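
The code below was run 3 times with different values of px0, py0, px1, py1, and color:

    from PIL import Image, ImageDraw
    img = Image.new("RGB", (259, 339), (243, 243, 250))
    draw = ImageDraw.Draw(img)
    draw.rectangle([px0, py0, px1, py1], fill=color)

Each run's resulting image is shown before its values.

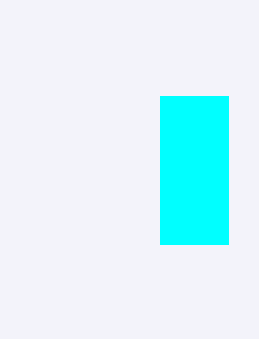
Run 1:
px0 = 160
py0 = 96
px1 = 228
py1 = 244
color = 'cyan'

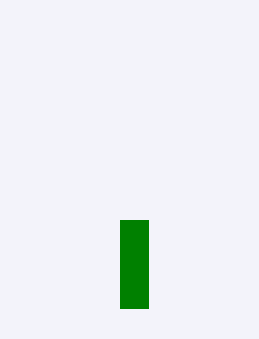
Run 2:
px0 = 120, py0 = 220, px1 = 148, py1 = 308, color = 'green'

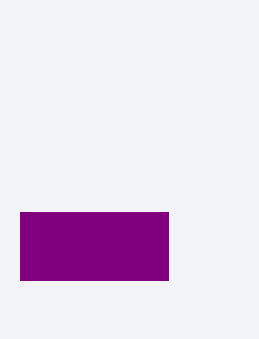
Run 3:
px0 = 20; py0 = 212; px1 = 168; py1 = 280; color = 'purple'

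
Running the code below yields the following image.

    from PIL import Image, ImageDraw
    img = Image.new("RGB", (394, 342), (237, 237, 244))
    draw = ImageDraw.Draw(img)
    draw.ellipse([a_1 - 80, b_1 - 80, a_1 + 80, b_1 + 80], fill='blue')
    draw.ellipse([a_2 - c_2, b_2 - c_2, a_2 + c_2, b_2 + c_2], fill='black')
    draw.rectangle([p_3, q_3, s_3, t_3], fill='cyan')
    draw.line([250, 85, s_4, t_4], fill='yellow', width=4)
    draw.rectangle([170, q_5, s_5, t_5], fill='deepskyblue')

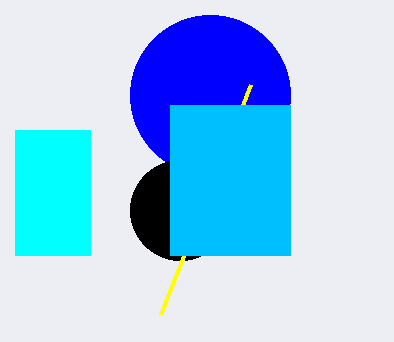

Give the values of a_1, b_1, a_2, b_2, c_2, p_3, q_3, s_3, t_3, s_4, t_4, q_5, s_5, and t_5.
a_1 = 210
b_1 = 95
a_2 = 180
b_2 = 210
c_2 = 50
p_3 = 15
q_3 = 130
s_3 = 90
t_3 = 255
s_4 = 160
t_4 = 315
q_5 = 105
s_5 = 290
t_5 = 255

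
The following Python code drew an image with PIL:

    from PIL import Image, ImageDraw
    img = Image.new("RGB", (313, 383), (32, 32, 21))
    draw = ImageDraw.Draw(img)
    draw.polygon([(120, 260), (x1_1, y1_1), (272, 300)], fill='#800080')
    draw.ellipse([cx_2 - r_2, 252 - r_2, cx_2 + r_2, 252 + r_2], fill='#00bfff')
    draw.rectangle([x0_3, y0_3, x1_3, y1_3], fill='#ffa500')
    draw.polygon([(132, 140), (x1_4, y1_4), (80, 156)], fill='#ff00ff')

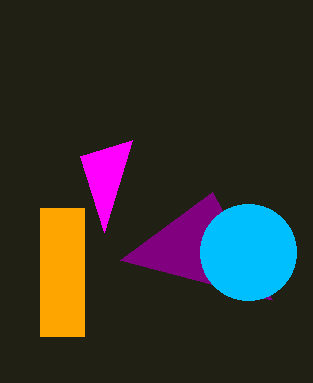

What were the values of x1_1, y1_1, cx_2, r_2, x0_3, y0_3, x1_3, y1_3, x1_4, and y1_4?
x1_1 = 212
y1_1 = 192
cx_2 = 248
r_2 = 48
x0_3 = 40
y0_3 = 208
x1_3 = 84
y1_3 = 336
x1_4 = 104
y1_4 = 232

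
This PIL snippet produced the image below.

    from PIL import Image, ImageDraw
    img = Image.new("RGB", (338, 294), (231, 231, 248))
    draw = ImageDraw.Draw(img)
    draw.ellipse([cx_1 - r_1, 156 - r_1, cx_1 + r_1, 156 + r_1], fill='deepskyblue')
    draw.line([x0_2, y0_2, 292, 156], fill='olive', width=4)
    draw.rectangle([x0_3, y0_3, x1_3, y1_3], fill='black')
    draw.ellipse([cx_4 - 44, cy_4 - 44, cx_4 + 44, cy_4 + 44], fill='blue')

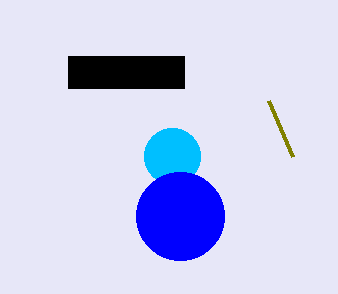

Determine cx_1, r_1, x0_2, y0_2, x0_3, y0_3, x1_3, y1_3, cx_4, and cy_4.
cx_1 = 172
r_1 = 28
x0_2 = 268
y0_2 = 100
x0_3 = 68
y0_3 = 56
x1_3 = 184
y1_3 = 88
cx_4 = 180
cy_4 = 216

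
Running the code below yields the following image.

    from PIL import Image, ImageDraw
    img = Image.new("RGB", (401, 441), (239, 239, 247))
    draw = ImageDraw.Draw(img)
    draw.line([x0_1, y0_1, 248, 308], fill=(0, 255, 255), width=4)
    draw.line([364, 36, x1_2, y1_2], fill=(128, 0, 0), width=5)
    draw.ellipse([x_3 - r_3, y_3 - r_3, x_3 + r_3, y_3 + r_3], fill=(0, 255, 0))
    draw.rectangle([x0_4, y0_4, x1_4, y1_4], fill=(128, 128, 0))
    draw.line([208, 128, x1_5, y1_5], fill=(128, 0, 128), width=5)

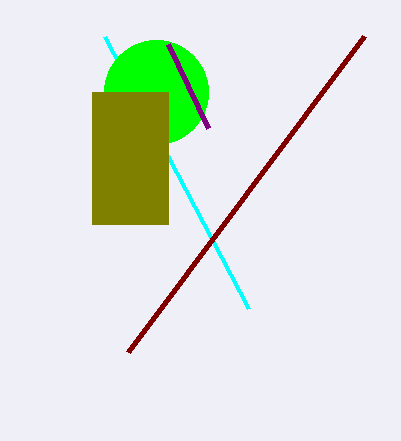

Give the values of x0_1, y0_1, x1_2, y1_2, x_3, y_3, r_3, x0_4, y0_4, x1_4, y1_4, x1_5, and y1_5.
x0_1 = 104, y0_1 = 36, x1_2 = 128, y1_2 = 352, x_3 = 156, y_3 = 92, r_3 = 52, x0_4 = 92, y0_4 = 92, x1_4 = 168, y1_4 = 224, x1_5 = 168, y1_5 = 44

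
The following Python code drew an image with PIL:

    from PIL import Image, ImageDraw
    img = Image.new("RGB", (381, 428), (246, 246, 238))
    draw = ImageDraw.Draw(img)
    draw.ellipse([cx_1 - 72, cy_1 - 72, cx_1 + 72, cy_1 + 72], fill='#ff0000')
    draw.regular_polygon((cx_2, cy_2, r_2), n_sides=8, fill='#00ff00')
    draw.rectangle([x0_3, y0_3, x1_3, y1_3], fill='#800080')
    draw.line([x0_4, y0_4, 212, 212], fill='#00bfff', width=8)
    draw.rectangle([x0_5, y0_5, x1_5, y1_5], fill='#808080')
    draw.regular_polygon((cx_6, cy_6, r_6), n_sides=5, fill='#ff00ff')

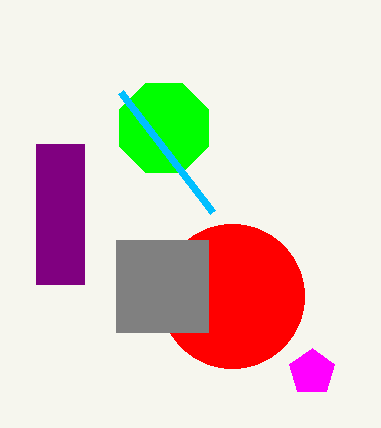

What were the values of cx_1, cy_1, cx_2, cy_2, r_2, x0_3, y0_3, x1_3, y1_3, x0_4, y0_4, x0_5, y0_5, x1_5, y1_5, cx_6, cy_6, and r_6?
cx_1 = 232; cy_1 = 296; cx_2 = 164; cy_2 = 128; r_2 = 48; x0_3 = 36; y0_3 = 144; x1_3 = 84; y1_3 = 284; x0_4 = 120; y0_4 = 92; x0_5 = 116; y0_5 = 240; x1_5 = 208; y1_5 = 332; cx_6 = 312; cy_6 = 372; r_6 = 24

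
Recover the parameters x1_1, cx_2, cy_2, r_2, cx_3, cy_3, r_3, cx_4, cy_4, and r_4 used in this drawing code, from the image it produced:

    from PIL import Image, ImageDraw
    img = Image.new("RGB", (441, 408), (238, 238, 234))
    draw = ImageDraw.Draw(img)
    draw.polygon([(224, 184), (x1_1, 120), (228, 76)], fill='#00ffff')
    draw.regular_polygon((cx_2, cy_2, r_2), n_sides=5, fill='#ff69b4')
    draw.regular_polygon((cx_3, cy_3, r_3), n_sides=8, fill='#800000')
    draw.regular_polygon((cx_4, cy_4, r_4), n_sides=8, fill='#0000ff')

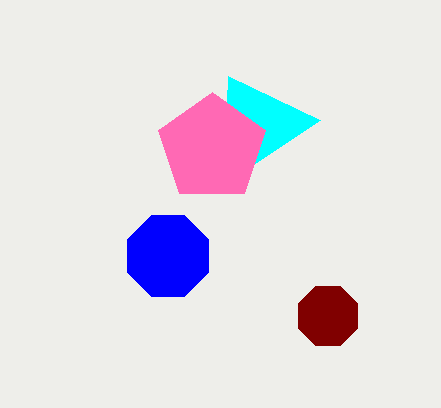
x1_1 = 320
cx_2 = 212
cy_2 = 148
r_2 = 56
cx_3 = 328
cy_3 = 316
r_3 = 32
cx_4 = 168
cy_4 = 256
r_4 = 44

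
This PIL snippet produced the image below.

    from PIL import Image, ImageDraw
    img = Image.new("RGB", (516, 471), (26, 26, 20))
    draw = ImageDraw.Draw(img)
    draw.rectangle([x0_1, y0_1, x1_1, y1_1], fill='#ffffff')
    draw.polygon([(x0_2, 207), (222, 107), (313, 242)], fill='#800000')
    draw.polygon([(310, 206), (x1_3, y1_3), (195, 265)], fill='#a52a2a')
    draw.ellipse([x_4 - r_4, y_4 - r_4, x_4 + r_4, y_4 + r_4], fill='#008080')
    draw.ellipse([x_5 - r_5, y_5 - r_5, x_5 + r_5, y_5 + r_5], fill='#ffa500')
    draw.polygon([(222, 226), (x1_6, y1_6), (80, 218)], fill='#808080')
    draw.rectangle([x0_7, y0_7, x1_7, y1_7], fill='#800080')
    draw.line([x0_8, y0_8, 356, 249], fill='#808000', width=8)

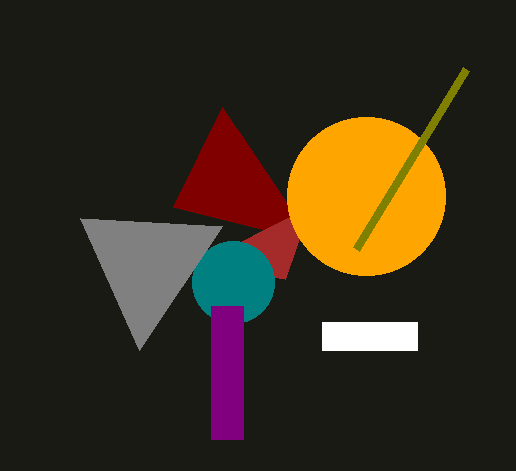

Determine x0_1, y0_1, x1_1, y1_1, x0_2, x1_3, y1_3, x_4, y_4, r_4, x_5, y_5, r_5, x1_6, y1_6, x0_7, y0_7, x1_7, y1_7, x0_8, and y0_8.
x0_1 = 322
y0_1 = 322
x1_1 = 417
y1_1 = 350
x0_2 = 173
x1_3 = 285
y1_3 = 279
x_4 = 233
y_4 = 282
r_4 = 41
x_5 = 366
y_5 = 196
r_5 = 79
x1_6 = 139
y1_6 = 350
x0_7 = 211
y0_7 = 306
x1_7 = 243
y1_7 = 439
x0_8 = 466
y0_8 = 69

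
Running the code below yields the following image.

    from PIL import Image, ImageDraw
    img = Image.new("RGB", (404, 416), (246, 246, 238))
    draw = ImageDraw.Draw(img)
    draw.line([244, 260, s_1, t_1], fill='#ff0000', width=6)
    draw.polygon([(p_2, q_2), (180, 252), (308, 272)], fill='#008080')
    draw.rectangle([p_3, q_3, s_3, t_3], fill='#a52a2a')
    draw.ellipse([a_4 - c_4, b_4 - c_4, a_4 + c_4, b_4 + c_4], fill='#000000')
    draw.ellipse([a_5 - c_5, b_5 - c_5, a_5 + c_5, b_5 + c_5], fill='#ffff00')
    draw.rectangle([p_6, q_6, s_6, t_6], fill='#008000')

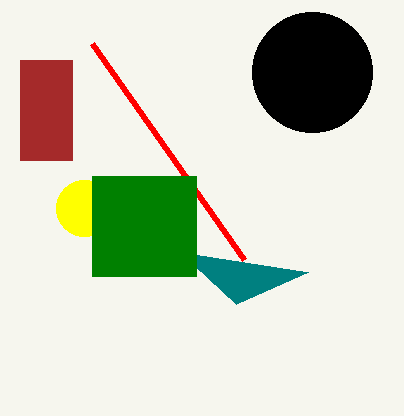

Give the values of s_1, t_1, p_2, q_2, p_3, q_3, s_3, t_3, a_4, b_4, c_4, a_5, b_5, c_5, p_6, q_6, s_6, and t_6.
s_1 = 92; t_1 = 44; p_2 = 236; q_2 = 304; p_3 = 20; q_3 = 60; s_3 = 72; t_3 = 160; a_4 = 312; b_4 = 72; c_4 = 60; a_5 = 84; b_5 = 208; c_5 = 28; p_6 = 92; q_6 = 176; s_6 = 196; t_6 = 276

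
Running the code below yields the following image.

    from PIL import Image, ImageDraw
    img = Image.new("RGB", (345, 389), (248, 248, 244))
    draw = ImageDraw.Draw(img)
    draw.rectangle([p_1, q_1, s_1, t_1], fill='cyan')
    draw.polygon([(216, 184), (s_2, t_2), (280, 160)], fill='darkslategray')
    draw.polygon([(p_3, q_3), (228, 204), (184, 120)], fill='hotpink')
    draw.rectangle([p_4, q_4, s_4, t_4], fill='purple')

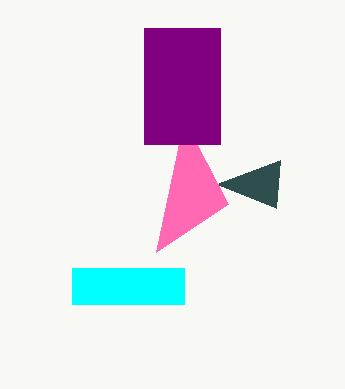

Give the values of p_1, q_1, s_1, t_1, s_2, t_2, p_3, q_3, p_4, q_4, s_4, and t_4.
p_1 = 72; q_1 = 268; s_1 = 184; t_1 = 304; s_2 = 276; t_2 = 208; p_3 = 156; q_3 = 252; p_4 = 144; q_4 = 28; s_4 = 220; t_4 = 144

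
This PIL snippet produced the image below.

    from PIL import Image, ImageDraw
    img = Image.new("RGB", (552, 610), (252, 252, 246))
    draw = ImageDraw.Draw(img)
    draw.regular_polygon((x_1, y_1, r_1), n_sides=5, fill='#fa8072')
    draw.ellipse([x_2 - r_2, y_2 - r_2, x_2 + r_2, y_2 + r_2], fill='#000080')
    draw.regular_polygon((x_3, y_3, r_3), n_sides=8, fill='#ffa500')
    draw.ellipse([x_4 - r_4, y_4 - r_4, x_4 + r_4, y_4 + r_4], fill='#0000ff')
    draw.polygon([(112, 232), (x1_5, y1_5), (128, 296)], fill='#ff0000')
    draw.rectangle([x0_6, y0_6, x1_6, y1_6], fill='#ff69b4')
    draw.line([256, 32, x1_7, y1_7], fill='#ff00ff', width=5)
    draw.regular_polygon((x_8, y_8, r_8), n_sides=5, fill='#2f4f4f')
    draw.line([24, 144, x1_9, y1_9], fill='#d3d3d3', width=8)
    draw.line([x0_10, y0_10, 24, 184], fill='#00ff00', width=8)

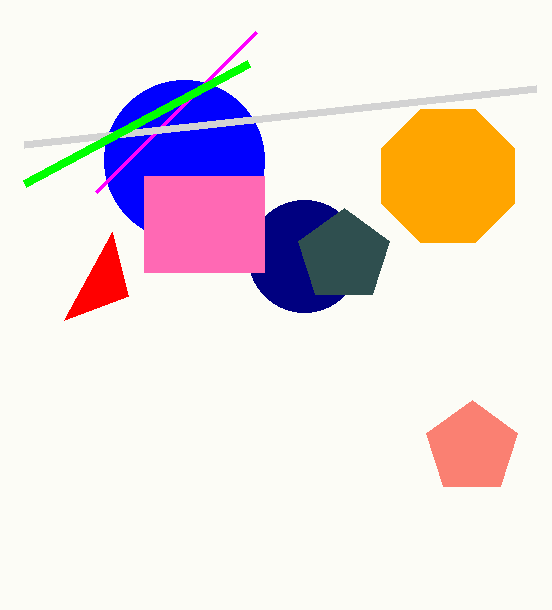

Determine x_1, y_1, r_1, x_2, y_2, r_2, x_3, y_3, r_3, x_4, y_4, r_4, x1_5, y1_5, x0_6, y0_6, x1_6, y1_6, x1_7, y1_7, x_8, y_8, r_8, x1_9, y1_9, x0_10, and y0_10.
x_1 = 472
y_1 = 448
r_1 = 48
x_2 = 304
y_2 = 256
r_2 = 56
x_3 = 448
y_3 = 176
r_3 = 72
x_4 = 184
y_4 = 160
r_4 = 80
x1_5 = 64
y1_5 = 320
x0_6 = 144
y0_6 = 176
x1_6 = 264
y1_6 = 272
x1_7 = 96
y1_7 = 192
x_8 = 344
y_8 = 256
r_8 = 48
x1_9 = 536
y1_9 = 88
x0_10 = 248
y0_10 = 64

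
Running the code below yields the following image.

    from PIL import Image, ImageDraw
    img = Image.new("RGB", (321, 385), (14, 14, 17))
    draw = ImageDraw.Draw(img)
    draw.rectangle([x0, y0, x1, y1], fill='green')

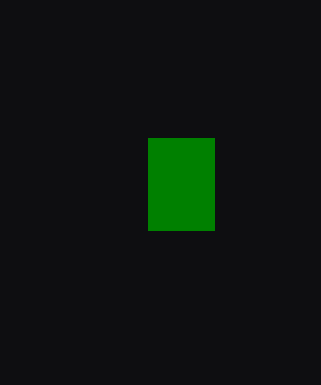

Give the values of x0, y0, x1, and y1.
x0 = 148; y0 = 138; x1 = 214; y1 = 230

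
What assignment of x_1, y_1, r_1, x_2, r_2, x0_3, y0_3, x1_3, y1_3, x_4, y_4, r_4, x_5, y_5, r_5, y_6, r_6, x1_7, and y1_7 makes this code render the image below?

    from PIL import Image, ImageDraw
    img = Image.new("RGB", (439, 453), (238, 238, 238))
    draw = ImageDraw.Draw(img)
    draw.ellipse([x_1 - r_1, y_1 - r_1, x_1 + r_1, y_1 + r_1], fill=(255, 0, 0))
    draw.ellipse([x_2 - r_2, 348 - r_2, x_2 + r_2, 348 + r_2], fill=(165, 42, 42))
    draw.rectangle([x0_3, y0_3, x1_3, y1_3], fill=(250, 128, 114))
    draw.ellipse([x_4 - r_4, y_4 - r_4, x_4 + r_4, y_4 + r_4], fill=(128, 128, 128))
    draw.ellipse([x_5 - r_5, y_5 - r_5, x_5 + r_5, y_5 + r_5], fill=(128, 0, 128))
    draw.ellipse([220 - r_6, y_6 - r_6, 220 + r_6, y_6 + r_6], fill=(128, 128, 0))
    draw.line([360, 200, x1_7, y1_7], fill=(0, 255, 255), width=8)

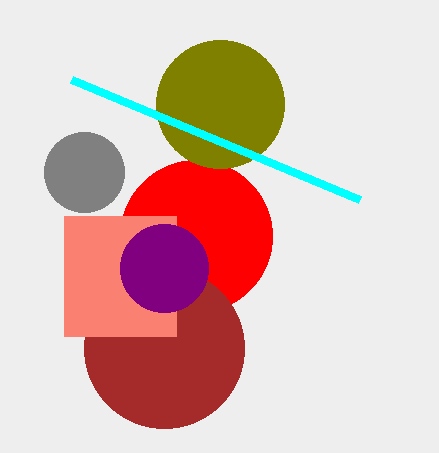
x_1 = 196, y_1 = 236, r_1 = 76, x_2 = 164, r_2 = 80, x0_3 = 64, y0_3 = 216, x1_3 = 176, y1_3 = 336, x_4 = 84, y_4 = 172, r_4 = 40, x_5 = 164, y_5 = 268, r_5 = 44, y_6 = 104, r_6 = 64, x1_7 = 72, y1_7 = 80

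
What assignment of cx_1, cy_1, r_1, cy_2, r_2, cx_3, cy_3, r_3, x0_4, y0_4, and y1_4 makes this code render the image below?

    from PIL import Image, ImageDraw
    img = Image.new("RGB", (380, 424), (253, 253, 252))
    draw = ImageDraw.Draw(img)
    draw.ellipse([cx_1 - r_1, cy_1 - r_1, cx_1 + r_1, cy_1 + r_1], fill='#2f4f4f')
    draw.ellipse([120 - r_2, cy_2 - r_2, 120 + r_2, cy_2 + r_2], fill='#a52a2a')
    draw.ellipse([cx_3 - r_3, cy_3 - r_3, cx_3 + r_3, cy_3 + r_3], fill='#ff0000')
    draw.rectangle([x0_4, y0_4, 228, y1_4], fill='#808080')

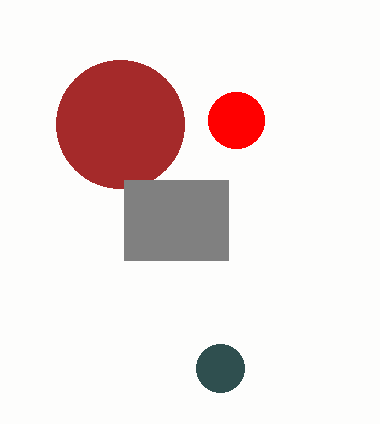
cx_1 = 220
cy_1 = 368
r_1 = 24
cy_2 = 124
r_2 = 64
cx_3 = 236
cy_3 = 120
r_3 = 28
x0_4 = 124
y0_4 = 180
y1_4 = 260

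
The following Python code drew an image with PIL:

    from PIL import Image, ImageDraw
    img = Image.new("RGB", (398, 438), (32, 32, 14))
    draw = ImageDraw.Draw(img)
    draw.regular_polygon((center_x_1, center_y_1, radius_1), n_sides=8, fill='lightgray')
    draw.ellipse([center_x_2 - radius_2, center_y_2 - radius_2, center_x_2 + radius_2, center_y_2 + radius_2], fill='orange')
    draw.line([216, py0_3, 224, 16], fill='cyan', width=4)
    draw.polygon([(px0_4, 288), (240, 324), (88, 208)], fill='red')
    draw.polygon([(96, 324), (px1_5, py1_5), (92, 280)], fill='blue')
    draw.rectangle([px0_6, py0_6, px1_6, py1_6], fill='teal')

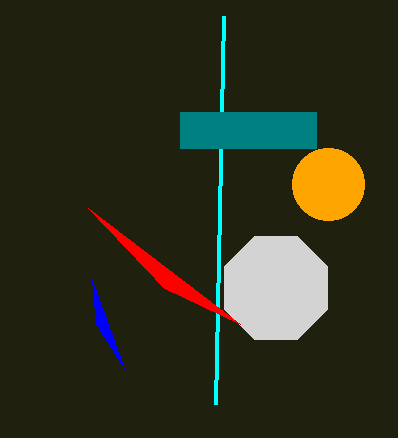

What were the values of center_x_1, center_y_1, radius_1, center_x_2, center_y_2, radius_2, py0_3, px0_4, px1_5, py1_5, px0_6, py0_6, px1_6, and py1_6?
center_x_1 = 276; center_y_1 = 288; radius_1 = 56; center_x_2 = 328; center_y_2 = 184; radius_2 = 36; py0_3 = 404; px0_4 = 164; px1_5 = 124; py1_5 = 368; px0_6 = 180; py0_6 = 112; px1_6 = 316; py1_6 = 148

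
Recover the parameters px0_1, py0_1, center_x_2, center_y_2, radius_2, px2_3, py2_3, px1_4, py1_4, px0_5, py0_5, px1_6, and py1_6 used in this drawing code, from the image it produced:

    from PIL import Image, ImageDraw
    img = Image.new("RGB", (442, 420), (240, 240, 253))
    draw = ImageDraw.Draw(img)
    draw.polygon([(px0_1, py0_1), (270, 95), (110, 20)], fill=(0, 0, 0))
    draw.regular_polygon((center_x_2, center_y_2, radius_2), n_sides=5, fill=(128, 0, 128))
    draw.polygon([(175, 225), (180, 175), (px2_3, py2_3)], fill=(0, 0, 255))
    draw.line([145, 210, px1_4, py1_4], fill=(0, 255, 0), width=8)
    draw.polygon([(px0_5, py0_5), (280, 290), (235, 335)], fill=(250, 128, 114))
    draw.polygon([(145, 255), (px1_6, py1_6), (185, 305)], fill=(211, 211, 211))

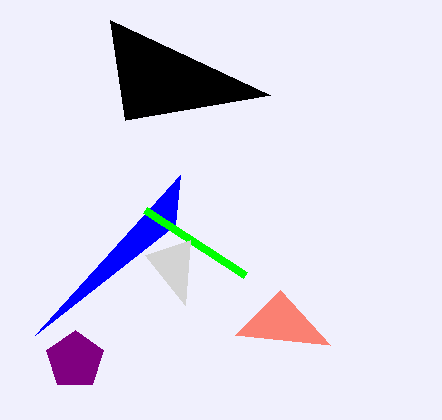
px0_1 = 125; py0_1 = 120; center_x_2 = 75; center_y_2 = 360; radius_2 = 30; px2_3 = 35; py2_3 = 335; px1_4 = 245; py1_4 = 275; px0_5 = 330; py0_5 = 345; px1_6 = 190; py1_6 = 240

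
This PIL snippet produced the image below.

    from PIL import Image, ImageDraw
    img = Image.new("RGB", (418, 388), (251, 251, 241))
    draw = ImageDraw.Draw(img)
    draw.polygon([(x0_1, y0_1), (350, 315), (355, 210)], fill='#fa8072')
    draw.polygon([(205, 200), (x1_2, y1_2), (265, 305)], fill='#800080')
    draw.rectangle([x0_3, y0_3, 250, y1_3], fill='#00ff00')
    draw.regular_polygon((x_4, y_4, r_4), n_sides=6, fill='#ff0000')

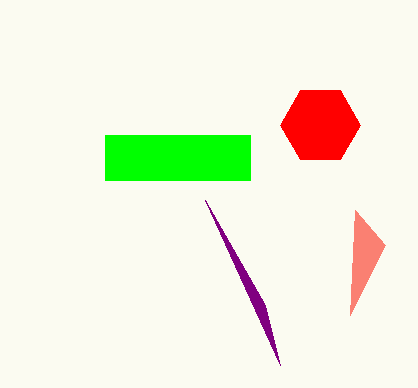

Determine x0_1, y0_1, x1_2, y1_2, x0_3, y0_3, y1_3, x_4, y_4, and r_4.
x0_1 = 385; y0_1 = 245; x1_2 = 280; y1_2 = 365; x0_3 = 105; y0_3 = 135; y1_3 = 180; x_4 = 320; y_4 = 125; r_4 = 40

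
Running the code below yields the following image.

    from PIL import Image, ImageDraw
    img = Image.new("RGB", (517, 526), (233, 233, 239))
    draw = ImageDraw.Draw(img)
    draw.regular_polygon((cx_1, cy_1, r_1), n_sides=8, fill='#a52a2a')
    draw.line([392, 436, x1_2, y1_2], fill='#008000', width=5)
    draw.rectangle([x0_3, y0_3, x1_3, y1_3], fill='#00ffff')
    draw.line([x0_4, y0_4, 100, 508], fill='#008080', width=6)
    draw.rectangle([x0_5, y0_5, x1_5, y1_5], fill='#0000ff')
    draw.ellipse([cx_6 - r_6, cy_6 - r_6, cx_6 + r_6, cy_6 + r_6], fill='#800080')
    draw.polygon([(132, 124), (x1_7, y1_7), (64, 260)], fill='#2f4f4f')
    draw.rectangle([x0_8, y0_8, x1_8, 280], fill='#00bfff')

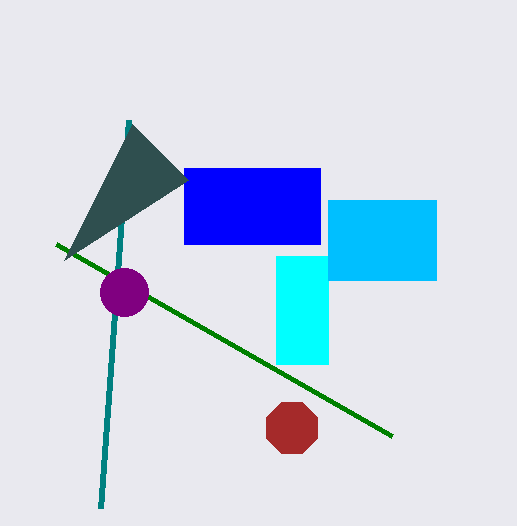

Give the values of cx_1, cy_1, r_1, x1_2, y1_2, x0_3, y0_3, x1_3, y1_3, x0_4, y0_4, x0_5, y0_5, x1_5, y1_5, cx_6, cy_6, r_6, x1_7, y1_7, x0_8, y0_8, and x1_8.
cx_1 = 292, cy_1 = 428, r_1 = 28, x1_2 = 56, y1_2 = 244, x0_3 = 276, y0_3 = 256, x1_3 = 328, y1_3 = 364, x0_4 = 128, y0_4 = 120, x0_5 = 184, y0_5 = 168, x1_5 = 320, y1_5 = 244, cx_6 = 124, cy_6 = 292, r_6 = 24, x1_7 = 188, y1_7 = 180, x0_8 = 328, y0_8 = 200, x1_8 = 436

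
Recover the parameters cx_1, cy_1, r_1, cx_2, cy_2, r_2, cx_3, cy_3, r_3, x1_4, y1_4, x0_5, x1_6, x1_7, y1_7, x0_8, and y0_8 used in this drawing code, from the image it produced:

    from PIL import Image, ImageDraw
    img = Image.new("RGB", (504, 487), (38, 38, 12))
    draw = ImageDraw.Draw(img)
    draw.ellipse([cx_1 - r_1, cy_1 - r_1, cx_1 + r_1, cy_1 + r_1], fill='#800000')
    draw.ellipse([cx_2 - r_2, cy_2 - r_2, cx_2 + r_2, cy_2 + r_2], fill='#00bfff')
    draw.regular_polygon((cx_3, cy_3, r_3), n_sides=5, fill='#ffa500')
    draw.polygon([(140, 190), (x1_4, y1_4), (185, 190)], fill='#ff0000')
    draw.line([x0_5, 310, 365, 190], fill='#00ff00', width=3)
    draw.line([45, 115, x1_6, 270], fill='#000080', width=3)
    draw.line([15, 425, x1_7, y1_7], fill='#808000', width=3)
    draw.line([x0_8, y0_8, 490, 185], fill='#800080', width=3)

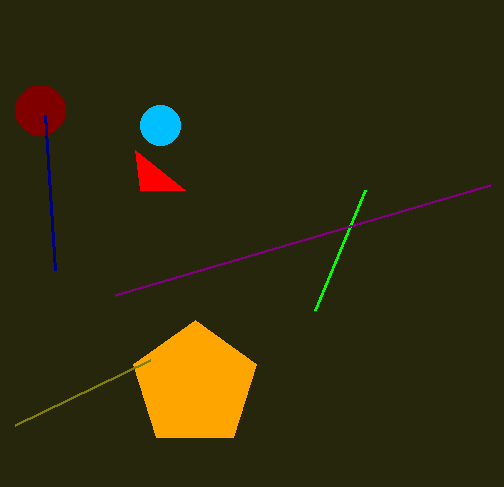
cx_1 = 40, cy_1 = 110, r_1 = 25, cx_2 = 160, cy_2 = 125, r_2 = 20, cx_3 = 195, cy_3 = 385, r_3 = 65, x1_4 = 135, y1_4 = 150, x0_5 = 315, x1_6 = 55, x1_7 = 150, y1_7 = 360, x0_8 = 115, y0_8 = 295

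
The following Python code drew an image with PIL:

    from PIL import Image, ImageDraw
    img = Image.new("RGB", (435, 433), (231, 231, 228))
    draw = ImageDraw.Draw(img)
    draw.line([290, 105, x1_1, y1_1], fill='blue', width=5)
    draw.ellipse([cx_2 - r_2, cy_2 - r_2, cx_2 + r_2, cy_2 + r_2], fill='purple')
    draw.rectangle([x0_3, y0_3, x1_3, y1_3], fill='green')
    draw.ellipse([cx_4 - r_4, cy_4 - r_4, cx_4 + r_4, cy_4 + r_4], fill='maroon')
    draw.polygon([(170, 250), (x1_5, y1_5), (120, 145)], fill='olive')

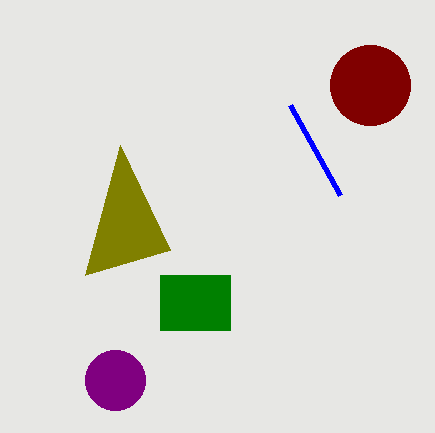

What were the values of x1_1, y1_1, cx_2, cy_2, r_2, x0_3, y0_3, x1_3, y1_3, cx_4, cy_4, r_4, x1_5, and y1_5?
x1_1 = 340, y1_1 = 195, cx_2 = 115, cy_2 = 380, r_2 = 30, x0_3 = 160, y0_3 = 275, x1_3 = 230, y1_3 = 330, cx_4 = 370, cy_4 = 85, r_4 = 40, x1_5 = 85, y1_5 = 275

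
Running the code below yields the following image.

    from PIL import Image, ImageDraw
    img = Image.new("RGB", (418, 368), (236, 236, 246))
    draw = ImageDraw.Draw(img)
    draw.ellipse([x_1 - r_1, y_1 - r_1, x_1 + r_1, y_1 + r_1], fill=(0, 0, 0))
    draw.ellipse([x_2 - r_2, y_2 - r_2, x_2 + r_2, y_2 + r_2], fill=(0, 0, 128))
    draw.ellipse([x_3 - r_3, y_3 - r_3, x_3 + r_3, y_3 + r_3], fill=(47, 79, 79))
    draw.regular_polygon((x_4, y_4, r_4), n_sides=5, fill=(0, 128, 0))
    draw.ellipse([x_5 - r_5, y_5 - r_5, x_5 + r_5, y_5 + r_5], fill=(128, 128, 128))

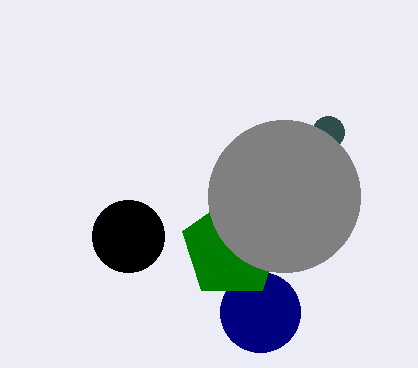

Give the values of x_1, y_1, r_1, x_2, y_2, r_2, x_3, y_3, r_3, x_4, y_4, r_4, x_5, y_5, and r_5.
x_1 = 128, y_1 = 236, r_1 = 36, x_2 = 260, y_2 = 312, r_2 = 40, x_3 = 328, y_3 = 132, r_3 = 16, x_4 = 232, y_4 = 248, r_4 = 52, x_5 = 284, y_5 = 196, r_5 = 76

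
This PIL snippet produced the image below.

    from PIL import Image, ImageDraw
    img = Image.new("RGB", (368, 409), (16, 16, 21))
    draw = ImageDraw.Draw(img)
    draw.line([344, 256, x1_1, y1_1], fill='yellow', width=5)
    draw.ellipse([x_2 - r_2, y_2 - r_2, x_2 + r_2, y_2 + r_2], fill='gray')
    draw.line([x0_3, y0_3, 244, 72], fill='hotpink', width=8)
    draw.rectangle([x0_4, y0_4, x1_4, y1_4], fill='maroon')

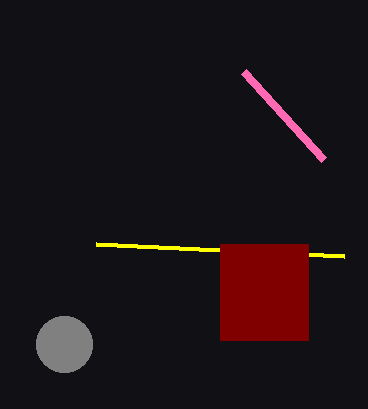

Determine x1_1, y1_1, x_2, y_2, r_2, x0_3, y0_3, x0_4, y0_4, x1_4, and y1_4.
x1_1 = 96, y1_1 = 244, x_2 = 64, y_2 = 344, r_2 = 28, x0_3 = 324, y0_3 = 160, x0_4 = 220, y0_4 = 244, x1_4 = 308, y1_4 = 340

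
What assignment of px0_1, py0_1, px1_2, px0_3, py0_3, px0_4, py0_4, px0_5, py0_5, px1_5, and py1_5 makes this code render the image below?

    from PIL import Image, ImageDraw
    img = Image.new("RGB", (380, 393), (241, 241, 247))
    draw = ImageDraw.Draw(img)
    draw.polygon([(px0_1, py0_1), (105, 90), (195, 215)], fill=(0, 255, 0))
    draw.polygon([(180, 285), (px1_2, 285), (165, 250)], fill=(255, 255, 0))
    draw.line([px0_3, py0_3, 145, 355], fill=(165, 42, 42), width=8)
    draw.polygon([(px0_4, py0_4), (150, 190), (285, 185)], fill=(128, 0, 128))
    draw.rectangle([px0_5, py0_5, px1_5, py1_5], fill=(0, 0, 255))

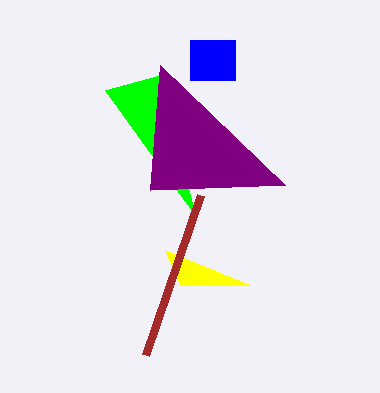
px0_1 = 160, py0_1 = 75, px1_2 = 250, px0_3 = 200, py0_3 = 195, px0_4 = 160, py0_4 = 65, px0_5 = 190, py0_5 = 40, px1_5 = 235, py1_5 = 80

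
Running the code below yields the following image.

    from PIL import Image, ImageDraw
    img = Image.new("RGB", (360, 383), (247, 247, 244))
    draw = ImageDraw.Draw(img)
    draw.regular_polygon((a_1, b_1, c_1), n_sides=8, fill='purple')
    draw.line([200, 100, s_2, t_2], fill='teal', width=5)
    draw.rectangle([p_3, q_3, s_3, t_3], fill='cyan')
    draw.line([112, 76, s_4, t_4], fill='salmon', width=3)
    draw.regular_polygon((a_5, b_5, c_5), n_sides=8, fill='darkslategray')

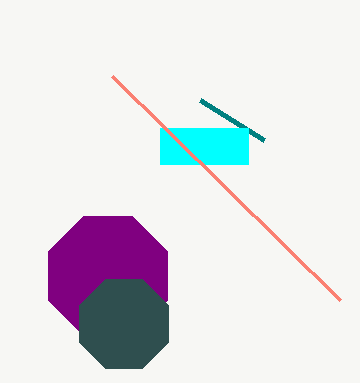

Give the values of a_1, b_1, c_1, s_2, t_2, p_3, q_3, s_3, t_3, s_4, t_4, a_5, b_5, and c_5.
a_1 = 108
b_1 = 276
c_1 = 64
s_2 = 264
t_2 = 140
p_3 = 160
q_3 = 128
s_3 = 248
t_3 = 164
s_4 = 340
t_4 = 300
a_5 = 124
b_5 = 324
c_5 = 48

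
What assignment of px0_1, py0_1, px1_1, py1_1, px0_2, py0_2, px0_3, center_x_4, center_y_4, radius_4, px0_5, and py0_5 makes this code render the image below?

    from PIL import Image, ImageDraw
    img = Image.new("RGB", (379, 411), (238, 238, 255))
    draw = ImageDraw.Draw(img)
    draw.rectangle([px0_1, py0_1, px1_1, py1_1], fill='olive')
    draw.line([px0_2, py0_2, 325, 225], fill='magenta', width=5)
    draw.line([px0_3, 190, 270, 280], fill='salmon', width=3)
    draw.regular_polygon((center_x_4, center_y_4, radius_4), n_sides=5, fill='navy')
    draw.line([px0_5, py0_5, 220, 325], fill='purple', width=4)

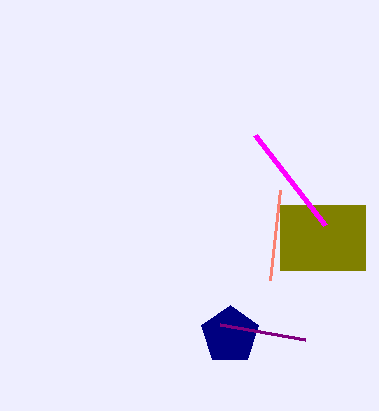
px0_1 = 280; py0_1 = 205; px1_1 = 365; py1_1 = 270; px0_2 = 255; py0_2 = 135; px0_3 = 280; center_x_4 = 230; center_y_4 = 335; radius_4 = 30; px0_5 = 305; py0_5 = 340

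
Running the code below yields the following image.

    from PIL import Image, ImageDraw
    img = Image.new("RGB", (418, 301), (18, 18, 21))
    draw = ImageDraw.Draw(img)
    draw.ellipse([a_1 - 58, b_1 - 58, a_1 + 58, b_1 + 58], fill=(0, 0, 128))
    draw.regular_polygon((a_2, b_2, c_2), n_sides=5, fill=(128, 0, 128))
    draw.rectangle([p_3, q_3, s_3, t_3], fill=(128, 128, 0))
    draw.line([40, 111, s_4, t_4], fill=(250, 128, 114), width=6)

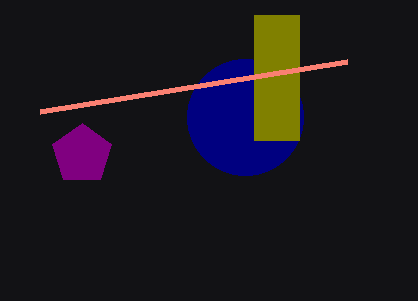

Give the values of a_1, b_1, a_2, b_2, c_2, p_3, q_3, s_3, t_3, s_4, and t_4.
a_1 = 245
b_1 = 117
a_2 = 82
b_2 = 154
c_2 = 31
p_3 = 254
q_3 = 15
s_3 = 299
t_3 = 140
s_4 = 347
t_4 = 61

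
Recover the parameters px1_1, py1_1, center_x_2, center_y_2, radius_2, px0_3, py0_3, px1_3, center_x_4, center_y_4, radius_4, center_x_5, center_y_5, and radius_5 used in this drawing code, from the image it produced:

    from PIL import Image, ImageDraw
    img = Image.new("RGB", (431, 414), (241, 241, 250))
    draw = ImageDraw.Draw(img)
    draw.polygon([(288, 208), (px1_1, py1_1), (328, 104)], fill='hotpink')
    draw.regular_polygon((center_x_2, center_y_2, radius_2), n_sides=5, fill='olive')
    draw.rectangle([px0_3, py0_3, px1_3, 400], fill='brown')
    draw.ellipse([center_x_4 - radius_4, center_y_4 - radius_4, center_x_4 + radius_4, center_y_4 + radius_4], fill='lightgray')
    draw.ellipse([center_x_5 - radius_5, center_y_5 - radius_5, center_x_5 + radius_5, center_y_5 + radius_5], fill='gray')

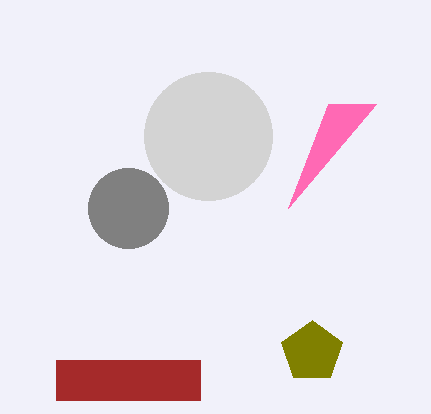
px1_1 = 376, py1_1 = 104, center_x_2 = 312, center_y_2 = 352, radius_2 = 32, px0_3 = 56, py0_3 = 360, px1_3 = 200, center_x_4 = 208, center_y_4 = 136, radius_4 = 64, center_x_5 = 128, center_y_5 = 208, radius_5 = 40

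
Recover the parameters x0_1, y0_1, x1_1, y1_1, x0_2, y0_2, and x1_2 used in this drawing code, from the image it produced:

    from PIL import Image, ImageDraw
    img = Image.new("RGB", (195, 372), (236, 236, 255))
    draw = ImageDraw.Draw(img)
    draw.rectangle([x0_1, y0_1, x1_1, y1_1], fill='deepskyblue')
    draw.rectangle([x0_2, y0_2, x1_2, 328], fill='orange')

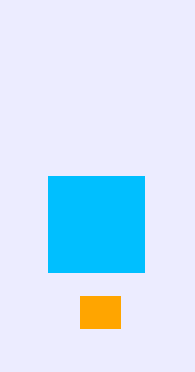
x0_1 = 48
y0_1 = 176
x1_1 = 144
y1_1 = 272
x0_2 = 80
y0_2 = 296
x1_2 = 120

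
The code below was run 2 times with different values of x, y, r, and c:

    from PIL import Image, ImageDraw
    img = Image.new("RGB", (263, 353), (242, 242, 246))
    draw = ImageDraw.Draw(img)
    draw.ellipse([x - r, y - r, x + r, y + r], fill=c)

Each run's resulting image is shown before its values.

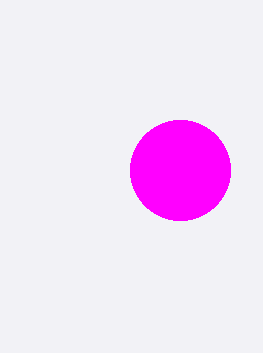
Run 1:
x = 180; y = 170; r = 50; c = 'magenta'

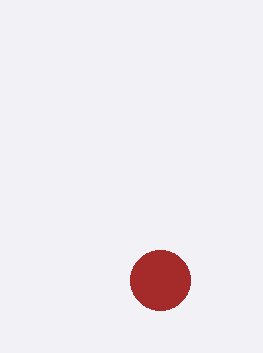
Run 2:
x = 160; y = 280; r = 30; c = 'brown'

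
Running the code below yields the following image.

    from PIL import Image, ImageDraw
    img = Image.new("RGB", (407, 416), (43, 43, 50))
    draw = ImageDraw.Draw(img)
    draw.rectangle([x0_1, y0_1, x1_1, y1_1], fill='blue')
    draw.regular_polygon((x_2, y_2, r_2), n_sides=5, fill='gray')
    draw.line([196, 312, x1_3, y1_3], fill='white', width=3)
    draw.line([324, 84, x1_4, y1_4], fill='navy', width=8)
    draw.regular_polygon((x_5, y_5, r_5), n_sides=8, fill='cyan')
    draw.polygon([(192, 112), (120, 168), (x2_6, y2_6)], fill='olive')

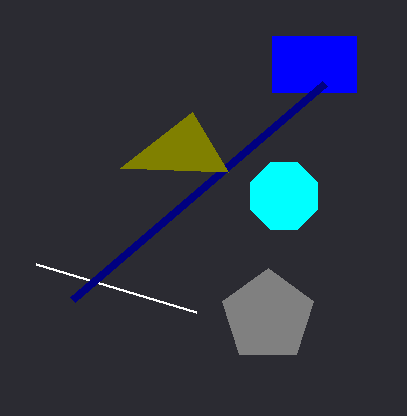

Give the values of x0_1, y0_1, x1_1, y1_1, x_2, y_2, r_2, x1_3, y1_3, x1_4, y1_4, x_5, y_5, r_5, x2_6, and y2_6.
x0_1 = 272
y0_1 = 36
x1_1 = 356
y1_1 = 92
x_2 = 268
y_2 = 316
r_2 = 48
x1_3 = 36
y1_3 = 264
x1_4 = 72
y1_4 = 300
x_5 = 284
y_5 = 196
r_5 = 36
x2_6 = 228
y2_6 = 172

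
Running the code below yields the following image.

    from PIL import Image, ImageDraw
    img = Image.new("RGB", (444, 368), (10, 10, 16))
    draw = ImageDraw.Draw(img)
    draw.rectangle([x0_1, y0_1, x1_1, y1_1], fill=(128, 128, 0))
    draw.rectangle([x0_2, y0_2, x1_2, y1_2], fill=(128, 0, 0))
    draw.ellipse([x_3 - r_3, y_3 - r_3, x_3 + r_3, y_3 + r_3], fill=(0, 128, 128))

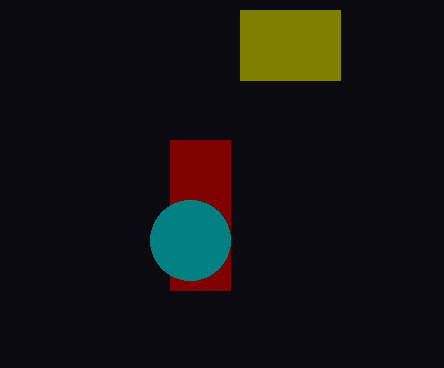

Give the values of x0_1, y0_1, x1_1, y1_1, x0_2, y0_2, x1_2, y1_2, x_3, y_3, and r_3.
x0_1 = 240; y0_1 = 10; x1_1 = 340; y1_1 = 80; x0_2 = 170; y0_2 = 140; x1_2 = 230; y1_2 = 290; x_3 = 190; y_3 = 240; r_3 = 40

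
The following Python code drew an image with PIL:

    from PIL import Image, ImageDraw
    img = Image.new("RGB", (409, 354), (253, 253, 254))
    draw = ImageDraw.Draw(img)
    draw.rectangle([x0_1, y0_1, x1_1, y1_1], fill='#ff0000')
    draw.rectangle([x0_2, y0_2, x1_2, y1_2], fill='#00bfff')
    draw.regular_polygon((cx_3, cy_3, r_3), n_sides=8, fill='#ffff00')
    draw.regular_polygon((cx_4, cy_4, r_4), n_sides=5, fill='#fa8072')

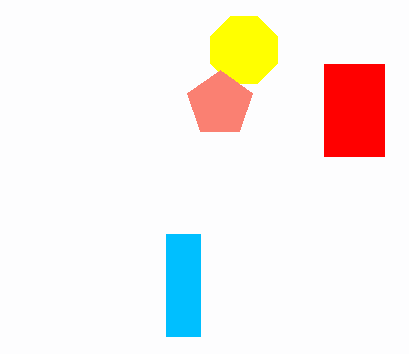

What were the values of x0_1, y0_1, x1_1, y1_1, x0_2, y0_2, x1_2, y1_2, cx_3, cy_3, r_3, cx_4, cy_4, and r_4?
x0_1 = 324; y0_1 = 64; x1_1 = 384; y1_1 = 156; x0_2 = 166; y0_2 = 234; x1_2 = 200; y1_2 = 336; cx_3 = 244; cy_3 = 50; r_3 = 36; cx_4 = 220; cy_4 = 104; r_4 = 34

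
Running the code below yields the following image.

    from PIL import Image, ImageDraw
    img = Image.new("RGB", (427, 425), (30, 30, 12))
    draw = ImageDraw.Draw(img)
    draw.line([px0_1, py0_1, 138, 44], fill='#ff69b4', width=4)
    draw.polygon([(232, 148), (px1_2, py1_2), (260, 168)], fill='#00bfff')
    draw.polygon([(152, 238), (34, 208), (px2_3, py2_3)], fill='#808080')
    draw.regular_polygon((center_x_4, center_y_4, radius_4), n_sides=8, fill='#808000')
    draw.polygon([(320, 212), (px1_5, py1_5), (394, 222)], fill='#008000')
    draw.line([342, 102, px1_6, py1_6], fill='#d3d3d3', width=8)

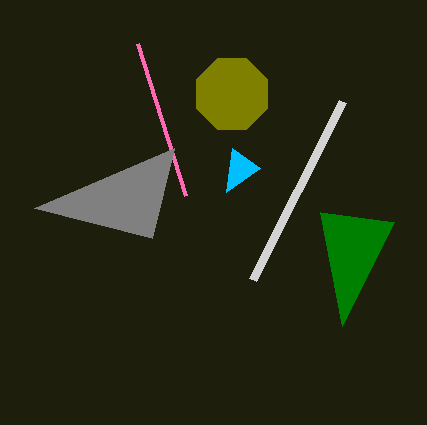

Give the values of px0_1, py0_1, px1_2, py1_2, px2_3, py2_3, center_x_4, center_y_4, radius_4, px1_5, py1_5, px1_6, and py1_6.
px0_1 = 186
py0_1 = 196
px1_2 = 226
py1_2 = 192
px2_3 = 174
py2_3 = 148
center_x_4 = 232
center_y_4 = 94
radius_4 = 38
px1_5 = 342
py1_5 = 326
px1_6 = 252
py1_6 = 280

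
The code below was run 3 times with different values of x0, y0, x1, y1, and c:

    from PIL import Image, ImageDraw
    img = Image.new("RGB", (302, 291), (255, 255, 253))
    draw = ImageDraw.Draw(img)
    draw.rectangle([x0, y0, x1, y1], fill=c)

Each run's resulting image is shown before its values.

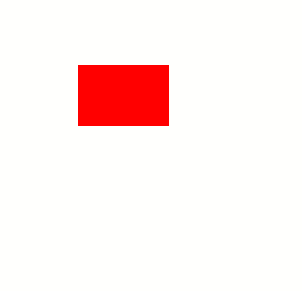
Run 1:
x0 = 78
y0 = 65
x1 = 168
y1 = 125
c = 'red'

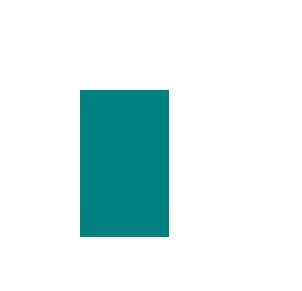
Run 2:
x0 = 80, y0 = 90, x1 = 168, y1 = 236, c = 'teal'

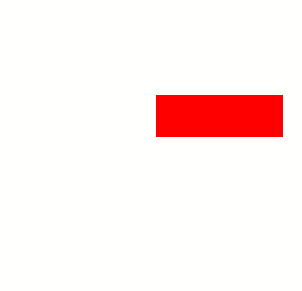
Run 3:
x0 = 156; y0 = 95; x1 = 282; y1 = 136; c = 'red'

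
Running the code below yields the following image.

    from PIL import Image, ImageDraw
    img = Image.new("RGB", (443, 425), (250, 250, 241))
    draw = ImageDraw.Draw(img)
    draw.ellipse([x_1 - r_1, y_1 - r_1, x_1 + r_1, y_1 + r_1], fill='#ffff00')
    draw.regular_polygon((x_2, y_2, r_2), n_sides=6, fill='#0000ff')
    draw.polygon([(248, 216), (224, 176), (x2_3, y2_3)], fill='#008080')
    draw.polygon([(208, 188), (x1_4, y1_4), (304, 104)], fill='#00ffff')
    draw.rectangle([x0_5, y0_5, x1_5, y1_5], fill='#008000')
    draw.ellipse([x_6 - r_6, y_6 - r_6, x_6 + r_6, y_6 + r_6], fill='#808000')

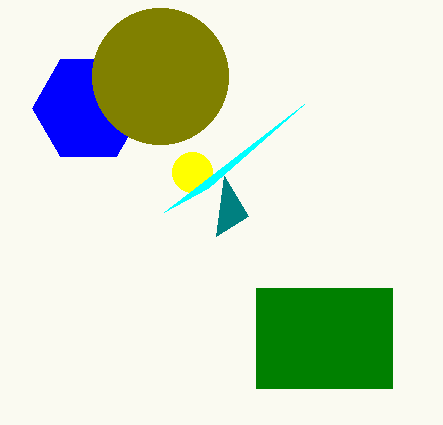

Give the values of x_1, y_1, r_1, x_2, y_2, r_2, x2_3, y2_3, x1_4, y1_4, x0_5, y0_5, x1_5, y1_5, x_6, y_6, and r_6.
x_1 = 192
y_1 = 172
r_1 = 20
x_2 = 88
y_2 = 108
r_2 = 56
x2_3 = 216
y2_3 = 236
x1_4 = 164
y1_4 = 212
x0_5 = 256
y0_5 = 288
x1_5 = 392
y1_5 = 388
x_6 = 160
y_6 = 76
r_6 = 68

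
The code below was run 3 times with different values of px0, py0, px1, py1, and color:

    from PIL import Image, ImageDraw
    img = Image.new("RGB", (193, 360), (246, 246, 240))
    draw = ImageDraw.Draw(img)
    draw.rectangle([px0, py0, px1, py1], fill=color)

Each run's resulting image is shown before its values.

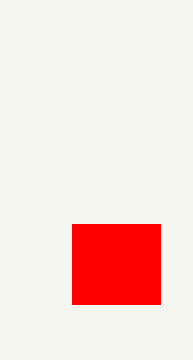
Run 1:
px0 = 72, py0 = 224, px1 = 160, py1 = 304, color = 'red'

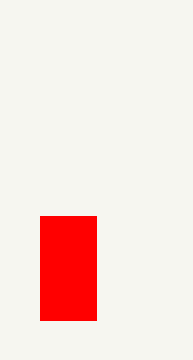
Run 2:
px0 = 40; py0 = 216; px1 = 96; py1 = 320; color = 'red'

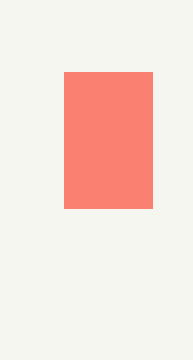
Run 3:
px0 = 64; py0 = 72; px1 = 152; py1 = 208; color = 'salmon'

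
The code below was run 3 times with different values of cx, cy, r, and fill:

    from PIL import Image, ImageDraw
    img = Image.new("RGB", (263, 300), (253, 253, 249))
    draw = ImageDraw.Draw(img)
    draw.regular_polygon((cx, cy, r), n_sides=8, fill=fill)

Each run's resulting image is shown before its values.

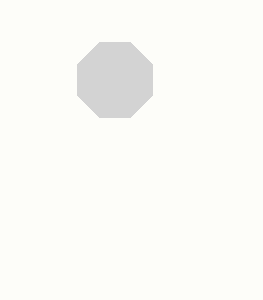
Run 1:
cx = 115, cy = 80, r = 41, fill = 'lightgray'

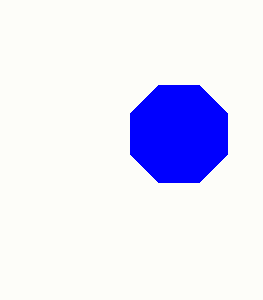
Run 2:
cx = 179
cy = 134
r = 53
fill = 'blue'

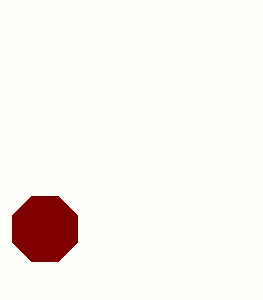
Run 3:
cx = 45; cy = 229; r = 35; fill = 'maroon'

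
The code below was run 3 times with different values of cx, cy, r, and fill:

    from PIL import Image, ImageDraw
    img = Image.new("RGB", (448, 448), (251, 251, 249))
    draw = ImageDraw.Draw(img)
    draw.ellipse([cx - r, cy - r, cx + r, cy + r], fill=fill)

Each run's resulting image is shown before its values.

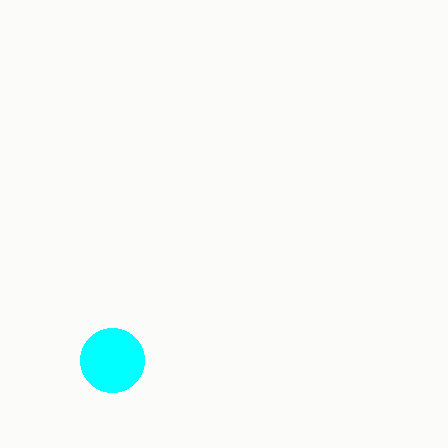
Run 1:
cx = 112
cy = 360
r = 32
fill = 'cyan'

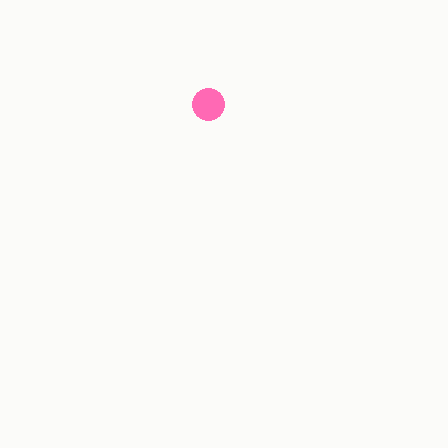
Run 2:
cx = 208; cy = 104; r = 16; fill = 'hotpink'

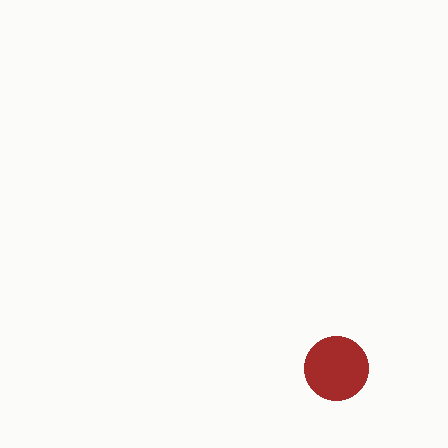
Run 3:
cx = 336; cy = 368; r = 32; fill = 'brown'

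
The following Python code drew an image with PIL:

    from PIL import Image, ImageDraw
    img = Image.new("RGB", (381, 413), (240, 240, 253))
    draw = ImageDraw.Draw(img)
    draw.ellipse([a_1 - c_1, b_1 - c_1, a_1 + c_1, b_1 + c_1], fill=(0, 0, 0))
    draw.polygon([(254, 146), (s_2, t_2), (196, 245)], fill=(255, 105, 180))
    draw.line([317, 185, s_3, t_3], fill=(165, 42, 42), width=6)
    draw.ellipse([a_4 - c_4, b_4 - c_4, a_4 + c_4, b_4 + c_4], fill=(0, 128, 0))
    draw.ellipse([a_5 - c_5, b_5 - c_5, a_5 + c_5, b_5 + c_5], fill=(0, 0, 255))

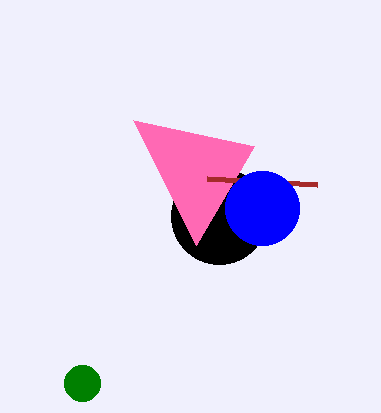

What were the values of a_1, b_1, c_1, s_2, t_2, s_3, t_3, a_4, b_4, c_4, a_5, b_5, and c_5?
a_1 = 219, b_1 = 216, c_1 = 48, s_2 = 133, t_2 = 120, s_3 = 207, t_3 = 179, a_4 = 82, b_4 = 383, c_4 = 18, a_5 = 262, b_5 = 208, c_5 = 37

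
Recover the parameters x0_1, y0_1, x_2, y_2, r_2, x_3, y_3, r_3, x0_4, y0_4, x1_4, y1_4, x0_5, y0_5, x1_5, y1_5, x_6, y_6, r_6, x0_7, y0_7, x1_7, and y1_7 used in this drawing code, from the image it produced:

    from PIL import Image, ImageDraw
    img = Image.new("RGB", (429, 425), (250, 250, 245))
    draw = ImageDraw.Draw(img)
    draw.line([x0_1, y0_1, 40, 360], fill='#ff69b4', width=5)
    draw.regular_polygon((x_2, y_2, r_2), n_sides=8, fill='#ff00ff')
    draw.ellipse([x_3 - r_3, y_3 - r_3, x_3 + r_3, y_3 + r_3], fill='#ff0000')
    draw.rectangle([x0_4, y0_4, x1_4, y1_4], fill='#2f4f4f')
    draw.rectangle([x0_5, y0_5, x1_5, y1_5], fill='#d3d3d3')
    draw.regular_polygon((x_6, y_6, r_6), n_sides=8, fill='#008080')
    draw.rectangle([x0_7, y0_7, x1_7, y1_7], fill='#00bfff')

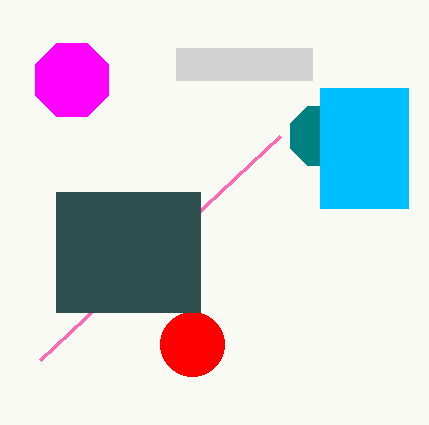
x0_1 = 280, y0_1 = 136, x_2 = 72, y_2 = 80, r_2 = 40, x_3 = 192, y_3 = 344, r_3 = 32, x0_4 = 56, y0_4 = 192, x1_4 = 200, y1_4 = 312, x0_5 = 176, y0_5 = 48, x1_5 = 312, y1_5 = 80, x_6 = 320, y_6 = 136, r_6 = 32, x0_7 = 320, y0_7 = 88, x1_7 = 408, y1_7 = 208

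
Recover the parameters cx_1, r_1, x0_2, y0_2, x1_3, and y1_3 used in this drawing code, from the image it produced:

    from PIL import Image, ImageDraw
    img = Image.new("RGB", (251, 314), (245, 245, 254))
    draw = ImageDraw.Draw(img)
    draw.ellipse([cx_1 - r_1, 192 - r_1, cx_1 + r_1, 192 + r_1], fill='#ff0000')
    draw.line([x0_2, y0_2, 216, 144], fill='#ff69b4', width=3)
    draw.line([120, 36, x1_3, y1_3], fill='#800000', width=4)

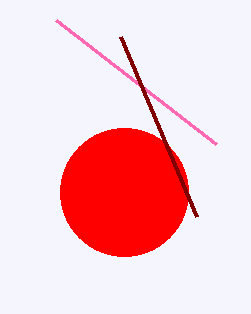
cx_1 = 124; r_1 = 64; x0_2 = 56; y0_2 = 20; x1_3 = 196; y1_3 = 216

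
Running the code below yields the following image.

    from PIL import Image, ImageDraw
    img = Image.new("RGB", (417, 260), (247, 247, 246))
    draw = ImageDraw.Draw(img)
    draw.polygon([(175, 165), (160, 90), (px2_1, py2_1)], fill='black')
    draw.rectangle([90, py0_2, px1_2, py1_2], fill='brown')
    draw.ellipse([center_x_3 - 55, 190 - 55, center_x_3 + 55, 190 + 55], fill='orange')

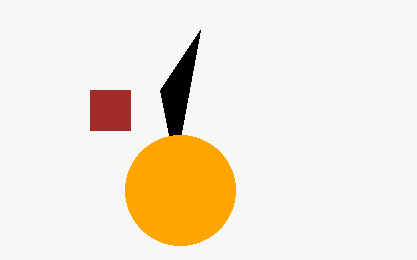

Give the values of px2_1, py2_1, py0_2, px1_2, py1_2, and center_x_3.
px2_1 = 200; py2_1 = 30; py0_2 = 90; px1_2 = 130; py1_2 = 130; center_x_3 = 180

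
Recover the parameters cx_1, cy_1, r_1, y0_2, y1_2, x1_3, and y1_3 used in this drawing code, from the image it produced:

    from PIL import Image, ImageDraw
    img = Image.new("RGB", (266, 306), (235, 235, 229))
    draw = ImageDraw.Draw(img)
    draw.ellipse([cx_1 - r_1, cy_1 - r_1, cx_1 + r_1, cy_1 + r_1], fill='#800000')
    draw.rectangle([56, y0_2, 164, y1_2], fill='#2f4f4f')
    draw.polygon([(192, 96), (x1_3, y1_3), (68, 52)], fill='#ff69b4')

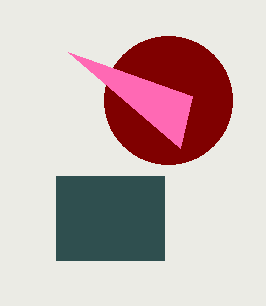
cx_1 = 168
cy_1 = 100
r_1 = 64
y0_2 = 176
y1_2 = 260
x1_3 = 180
y1_3 = 148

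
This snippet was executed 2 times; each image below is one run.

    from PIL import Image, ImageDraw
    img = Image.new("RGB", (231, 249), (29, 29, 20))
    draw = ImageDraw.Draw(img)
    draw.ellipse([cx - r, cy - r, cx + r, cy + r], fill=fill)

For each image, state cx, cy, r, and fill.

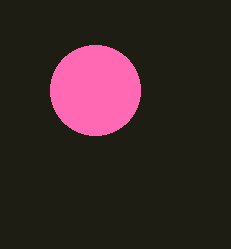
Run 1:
cx = 95
cy = 90
r = 45
fill = 'hotpink'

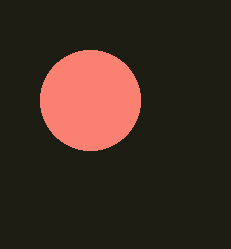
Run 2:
cx = 90
cy = 100
r = 50
fill = 'salmon'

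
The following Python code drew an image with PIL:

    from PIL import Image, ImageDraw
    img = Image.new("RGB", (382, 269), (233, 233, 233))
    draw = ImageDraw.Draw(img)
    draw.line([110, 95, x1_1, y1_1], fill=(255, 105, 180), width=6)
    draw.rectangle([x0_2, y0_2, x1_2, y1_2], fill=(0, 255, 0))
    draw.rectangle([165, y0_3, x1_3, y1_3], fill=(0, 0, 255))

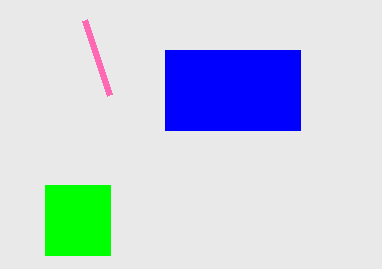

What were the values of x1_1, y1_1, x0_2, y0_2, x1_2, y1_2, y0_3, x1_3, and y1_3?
x1_1 = 85
y1_1 = 20
x0_2 = 45
y0_2 = 185
x1_2 = 110
y1_2 = 255
y0_3 = 50
x1_3 = 300
y1_3 = 130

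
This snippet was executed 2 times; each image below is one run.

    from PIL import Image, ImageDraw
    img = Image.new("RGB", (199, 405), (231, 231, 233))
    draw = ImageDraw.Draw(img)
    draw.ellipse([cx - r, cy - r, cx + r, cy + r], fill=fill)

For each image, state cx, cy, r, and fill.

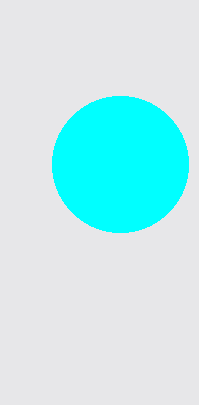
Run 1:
cx = 120; cy = 164; r = 68; fill = 'cyan'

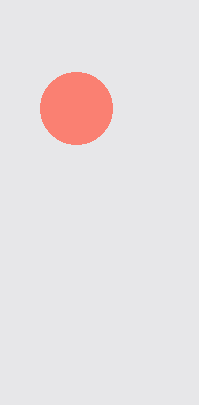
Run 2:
cx = 76, cy = 108, r = 36, fill = 'salmon'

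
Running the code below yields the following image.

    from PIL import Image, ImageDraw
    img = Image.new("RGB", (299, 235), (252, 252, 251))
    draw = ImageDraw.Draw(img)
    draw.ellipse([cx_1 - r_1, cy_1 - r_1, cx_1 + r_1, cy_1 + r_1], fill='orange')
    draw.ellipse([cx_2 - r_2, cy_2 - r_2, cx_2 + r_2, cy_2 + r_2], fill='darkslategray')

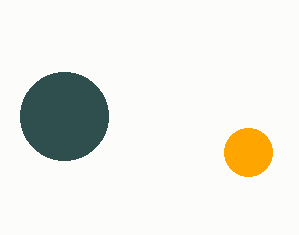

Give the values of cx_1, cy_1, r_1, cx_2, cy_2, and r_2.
cx_1 = 248; cy_1 = 152; r_1 = 24; cx_2 = 64; cy_2 = 116; r_2 = 44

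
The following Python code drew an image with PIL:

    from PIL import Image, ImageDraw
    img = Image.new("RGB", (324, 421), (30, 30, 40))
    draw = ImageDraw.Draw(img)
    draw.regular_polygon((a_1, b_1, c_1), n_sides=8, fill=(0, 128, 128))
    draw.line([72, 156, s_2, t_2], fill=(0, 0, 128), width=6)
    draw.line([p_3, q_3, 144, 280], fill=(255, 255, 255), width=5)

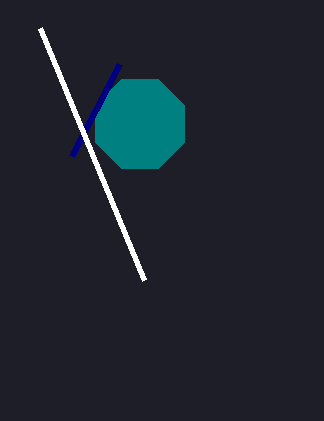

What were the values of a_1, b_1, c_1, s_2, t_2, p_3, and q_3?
a_1 = 140, b_1 = 124, c_1 = 48, s_2 = 120, t_2 = 64, p_3 = 40, q_3 = 28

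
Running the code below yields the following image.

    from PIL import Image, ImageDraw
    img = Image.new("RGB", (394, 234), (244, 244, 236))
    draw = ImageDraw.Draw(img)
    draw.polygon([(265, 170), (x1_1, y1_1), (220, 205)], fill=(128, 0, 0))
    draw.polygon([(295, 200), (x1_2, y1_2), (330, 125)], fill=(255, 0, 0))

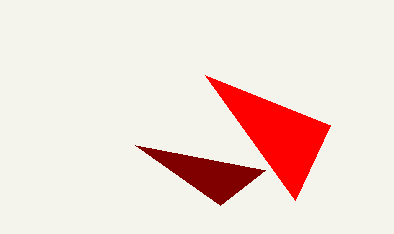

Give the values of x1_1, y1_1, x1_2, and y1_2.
x1_1 = 135, y1_1 = 145, x1_2 = 205, y1_2 = 75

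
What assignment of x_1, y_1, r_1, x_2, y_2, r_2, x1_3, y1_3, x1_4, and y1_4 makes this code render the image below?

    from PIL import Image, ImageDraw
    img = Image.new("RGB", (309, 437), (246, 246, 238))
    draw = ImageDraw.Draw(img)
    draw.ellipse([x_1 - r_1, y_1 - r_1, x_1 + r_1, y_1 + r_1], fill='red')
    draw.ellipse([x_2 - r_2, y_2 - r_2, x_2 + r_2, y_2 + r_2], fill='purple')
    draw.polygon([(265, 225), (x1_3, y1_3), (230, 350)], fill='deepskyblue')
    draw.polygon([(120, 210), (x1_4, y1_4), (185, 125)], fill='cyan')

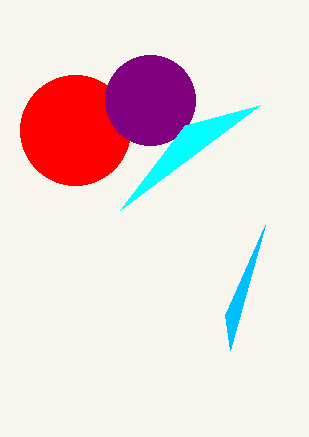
x_1 = 75
y_1 = 130
r_1 = 55
x_2 = 150
y_2 = 100
r_2 = 45
x1_3 = 225
y1_3 = 315
x1_4 = 260
y1_4 = 105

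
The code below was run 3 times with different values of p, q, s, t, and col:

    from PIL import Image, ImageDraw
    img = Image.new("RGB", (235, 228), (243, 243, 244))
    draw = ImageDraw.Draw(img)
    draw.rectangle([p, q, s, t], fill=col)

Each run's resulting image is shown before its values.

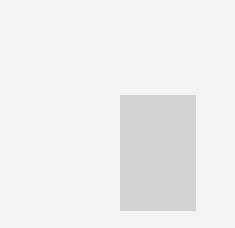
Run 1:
p = 120, q = 95, s = 195, t = 210, col = 'lightgray'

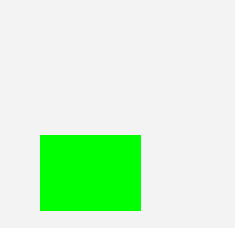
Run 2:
p = 40
q = 135
s = 140
t = 210
col = 'lime'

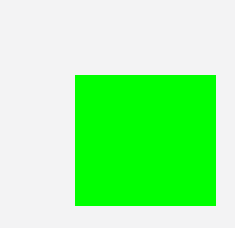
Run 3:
p = 75; q = 75; s = 215; t = 205; col = 'lime'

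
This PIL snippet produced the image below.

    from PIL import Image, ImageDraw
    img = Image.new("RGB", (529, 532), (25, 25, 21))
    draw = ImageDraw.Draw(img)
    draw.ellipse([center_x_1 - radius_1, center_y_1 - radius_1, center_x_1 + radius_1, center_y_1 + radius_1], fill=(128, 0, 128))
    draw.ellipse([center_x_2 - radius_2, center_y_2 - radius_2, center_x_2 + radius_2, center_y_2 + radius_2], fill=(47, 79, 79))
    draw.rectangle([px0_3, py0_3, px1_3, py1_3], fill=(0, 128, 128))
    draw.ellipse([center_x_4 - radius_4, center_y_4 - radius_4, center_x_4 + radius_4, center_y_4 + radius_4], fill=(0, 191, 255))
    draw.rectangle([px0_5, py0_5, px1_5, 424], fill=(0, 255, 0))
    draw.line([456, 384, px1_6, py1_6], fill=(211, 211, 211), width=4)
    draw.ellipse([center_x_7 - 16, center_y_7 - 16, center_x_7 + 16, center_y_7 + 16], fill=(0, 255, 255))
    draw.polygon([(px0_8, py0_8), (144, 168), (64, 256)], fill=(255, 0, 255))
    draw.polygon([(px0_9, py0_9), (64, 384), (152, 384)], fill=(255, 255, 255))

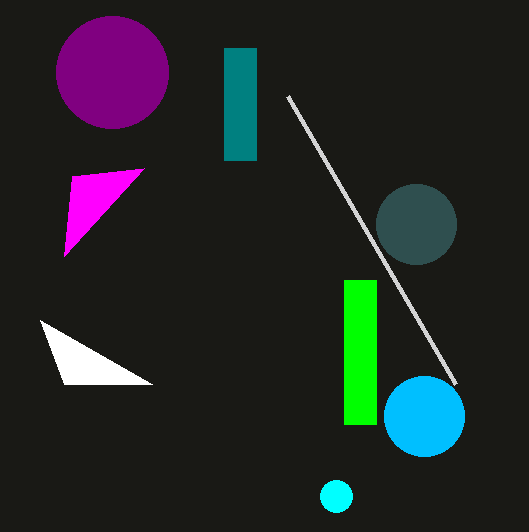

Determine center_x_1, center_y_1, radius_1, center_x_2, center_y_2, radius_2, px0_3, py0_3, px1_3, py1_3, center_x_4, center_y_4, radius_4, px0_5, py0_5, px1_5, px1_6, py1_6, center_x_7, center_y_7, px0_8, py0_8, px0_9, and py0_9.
center_x_1 = 112
center_y_1 = 72
radius_1 = 56
center_x_2 = 416
center_y_2 = 224
radius_2 = 40
px0_3 = 224
py0_3 = 48
px1_3 = 256
py1_3 = 160
center_x_4 = 424
center_y_4 = 416
radius_4 = 40
px0_5 = 344
py0_5 = 280
px1_5 = 376
px1_6 = 288
py1_6 = 96
center_x_7 = 336
center_y_7 = 496
px0_8 = 72
py0_8 = 176
px0_9 = 40
py0_9 = 320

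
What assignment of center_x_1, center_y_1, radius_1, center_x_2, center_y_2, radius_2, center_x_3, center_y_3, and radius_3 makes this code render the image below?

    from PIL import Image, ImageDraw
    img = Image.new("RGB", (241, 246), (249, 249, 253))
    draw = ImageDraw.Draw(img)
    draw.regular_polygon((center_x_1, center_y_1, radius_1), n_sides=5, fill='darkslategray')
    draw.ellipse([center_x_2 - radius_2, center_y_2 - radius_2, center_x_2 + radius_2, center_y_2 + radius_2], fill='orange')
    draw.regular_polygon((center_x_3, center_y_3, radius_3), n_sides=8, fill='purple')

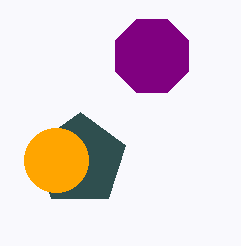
center_x_1 = 80; center_y_1 = 160; radius_1 = 48; center_x_2 = 56; center_y_2 = 160; radius_2 = 32; center_x_3 = 152; center_y_3 = 56; radius_3 = 40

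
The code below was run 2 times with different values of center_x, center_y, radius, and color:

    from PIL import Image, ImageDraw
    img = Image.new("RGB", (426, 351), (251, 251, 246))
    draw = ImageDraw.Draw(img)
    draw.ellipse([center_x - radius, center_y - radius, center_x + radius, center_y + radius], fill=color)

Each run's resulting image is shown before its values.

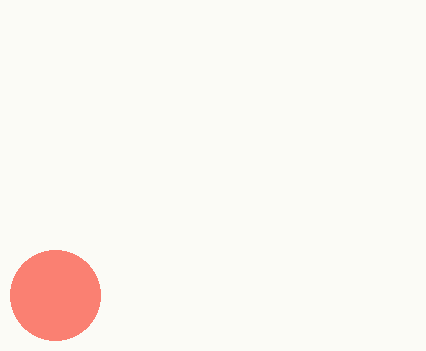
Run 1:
center_x = 55, center_y = 295, radius = 45, color = 'salmon'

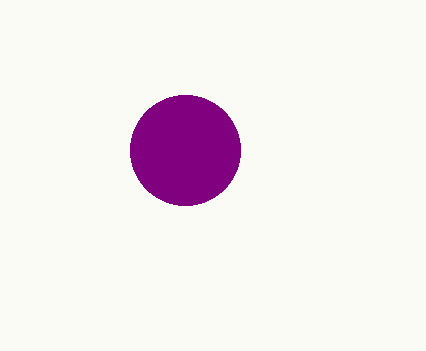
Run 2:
center_x = 185; center_y = 150; radius = 55; color = 'purple'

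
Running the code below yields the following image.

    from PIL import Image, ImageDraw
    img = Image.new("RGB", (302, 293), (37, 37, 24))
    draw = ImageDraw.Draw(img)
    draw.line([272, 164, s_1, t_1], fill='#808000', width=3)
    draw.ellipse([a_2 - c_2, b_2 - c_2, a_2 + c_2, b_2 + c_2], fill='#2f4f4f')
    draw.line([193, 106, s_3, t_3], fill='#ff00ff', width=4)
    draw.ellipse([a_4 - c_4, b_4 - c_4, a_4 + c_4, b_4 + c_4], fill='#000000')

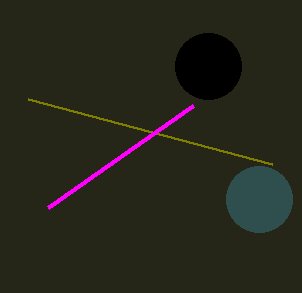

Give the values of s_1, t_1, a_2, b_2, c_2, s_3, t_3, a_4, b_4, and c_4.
s_1 = 28, t_1 = 99, a_2 = 259, b_2 = 199, c_2 = 33, s_3 = 48, t_3 = 208, a_4 = 208, b_4 = 66, c_4 = 33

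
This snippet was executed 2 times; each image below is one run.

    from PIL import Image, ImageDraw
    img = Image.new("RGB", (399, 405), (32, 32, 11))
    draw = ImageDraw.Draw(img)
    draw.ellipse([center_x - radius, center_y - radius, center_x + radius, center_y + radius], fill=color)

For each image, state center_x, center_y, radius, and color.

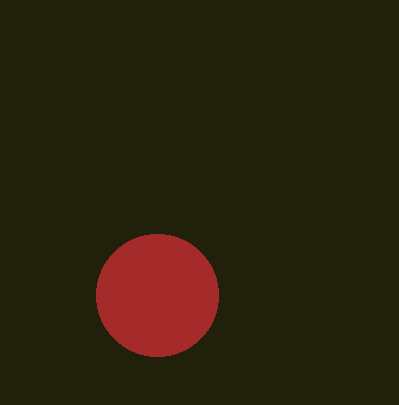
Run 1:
center_x = 157, center_y = 295, radius = 61, color = 'brown'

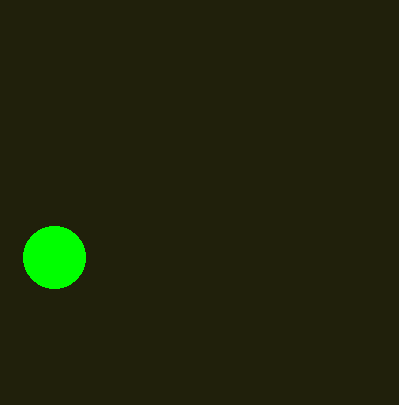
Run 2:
center_x = 54, center_y = 257, radius = 31, color = 'lime'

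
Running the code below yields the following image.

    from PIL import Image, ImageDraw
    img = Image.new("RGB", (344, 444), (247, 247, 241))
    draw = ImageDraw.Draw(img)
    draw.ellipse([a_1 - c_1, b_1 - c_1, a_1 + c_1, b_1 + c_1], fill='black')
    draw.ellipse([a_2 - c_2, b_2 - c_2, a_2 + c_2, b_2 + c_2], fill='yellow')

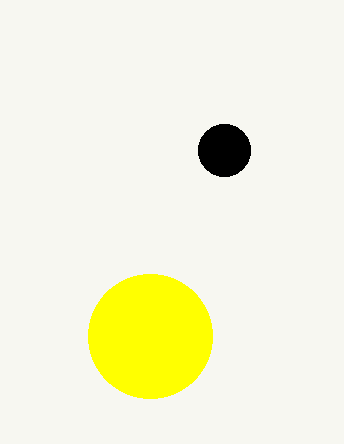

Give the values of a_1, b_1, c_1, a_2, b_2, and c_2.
a_1 = 224; b_1 = 150; c_1 = 26; a_2 = 150; b_2 = 336; c_2 = 62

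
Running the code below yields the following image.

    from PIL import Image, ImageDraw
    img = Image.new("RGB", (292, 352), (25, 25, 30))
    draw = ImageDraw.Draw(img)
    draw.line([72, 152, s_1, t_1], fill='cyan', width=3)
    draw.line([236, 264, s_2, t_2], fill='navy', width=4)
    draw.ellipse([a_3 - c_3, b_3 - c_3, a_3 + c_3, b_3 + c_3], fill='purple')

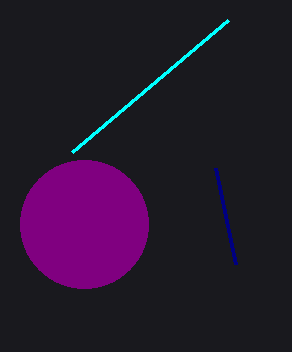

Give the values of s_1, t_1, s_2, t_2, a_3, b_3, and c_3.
s_1 = 228
t_1 = 20
s_2 = 216
t_2 = 168
a_3 = 84
b_3 = 224
c_3 = 64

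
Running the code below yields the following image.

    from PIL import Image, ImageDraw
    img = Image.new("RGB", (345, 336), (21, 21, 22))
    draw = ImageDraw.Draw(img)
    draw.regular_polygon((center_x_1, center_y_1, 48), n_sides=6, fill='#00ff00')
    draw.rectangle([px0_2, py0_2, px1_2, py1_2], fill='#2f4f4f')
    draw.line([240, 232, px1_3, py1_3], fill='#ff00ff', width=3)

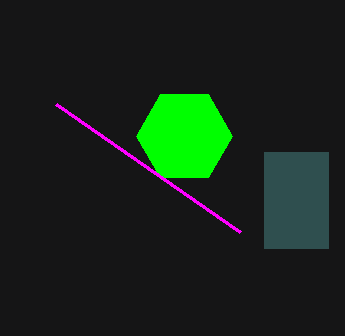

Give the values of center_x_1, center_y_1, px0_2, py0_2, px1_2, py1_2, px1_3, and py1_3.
center_x_1 = 184; center_y_1 = 136; px0_2 = 264; py0_2 = 152; px1_2 = 328; py1_2 = 248; px1_3 = 56; py1_3 = 104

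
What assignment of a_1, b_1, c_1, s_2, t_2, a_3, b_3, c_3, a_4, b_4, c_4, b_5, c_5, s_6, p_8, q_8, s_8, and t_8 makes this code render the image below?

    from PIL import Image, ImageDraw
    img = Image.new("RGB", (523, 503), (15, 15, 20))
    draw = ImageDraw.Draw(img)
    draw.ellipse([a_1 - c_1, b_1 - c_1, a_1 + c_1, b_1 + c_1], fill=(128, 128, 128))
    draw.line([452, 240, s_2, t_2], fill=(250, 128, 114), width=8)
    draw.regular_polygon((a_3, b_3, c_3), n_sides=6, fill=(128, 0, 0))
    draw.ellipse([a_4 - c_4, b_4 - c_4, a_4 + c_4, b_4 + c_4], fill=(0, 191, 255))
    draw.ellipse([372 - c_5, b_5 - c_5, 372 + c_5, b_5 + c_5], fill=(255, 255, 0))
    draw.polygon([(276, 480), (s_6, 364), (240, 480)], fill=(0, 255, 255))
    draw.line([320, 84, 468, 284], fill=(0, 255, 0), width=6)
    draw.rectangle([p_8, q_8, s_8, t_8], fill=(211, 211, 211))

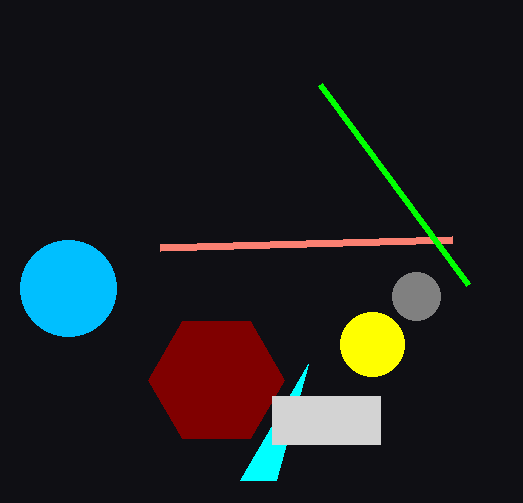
a_1 = 416
b_1 = 296
c_1 = 24
s_2 = 160
t_2 = 248
a_3 = 216
b_3 = 380
c_3 = 68
a_4 = 68
b_4 = 288
c_4 = 48
b_5 = 344
c_5 = 32
s_6 = 308
p_8 = 272
q_8 = 396
s_8 = 380
t_8 = 444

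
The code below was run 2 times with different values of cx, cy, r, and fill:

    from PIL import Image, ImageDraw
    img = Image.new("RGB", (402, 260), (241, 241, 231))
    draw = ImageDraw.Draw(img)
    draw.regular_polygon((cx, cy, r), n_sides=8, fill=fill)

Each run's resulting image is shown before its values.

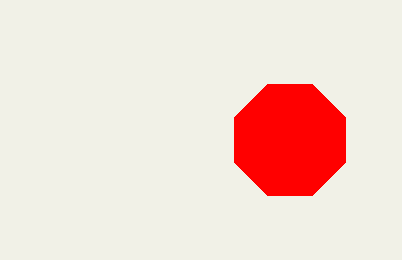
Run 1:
cx = 290; cy = 140; r = 60; fill = 'red'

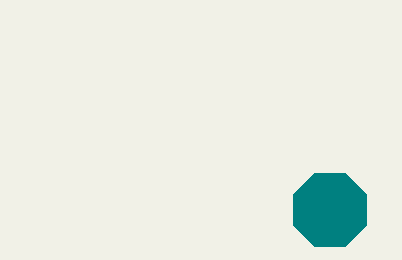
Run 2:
cx = 330
cy = 210
r = 40
fill = 'teal'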